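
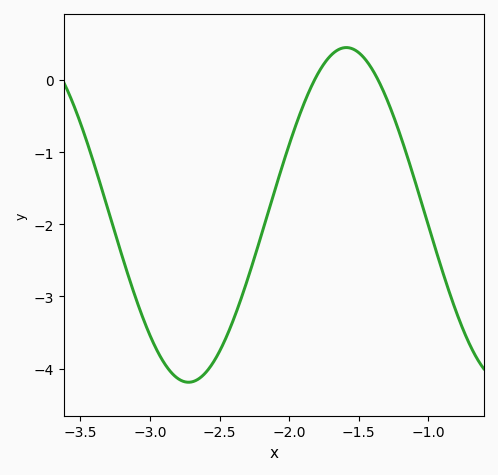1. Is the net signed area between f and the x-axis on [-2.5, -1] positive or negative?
negative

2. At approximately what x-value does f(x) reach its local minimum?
-2.7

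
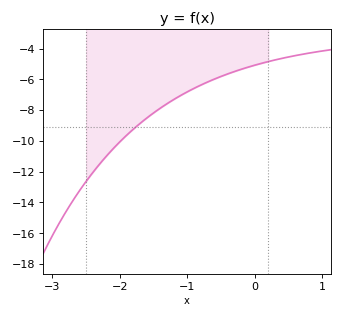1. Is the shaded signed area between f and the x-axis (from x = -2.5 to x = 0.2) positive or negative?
negative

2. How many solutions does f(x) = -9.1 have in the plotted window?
1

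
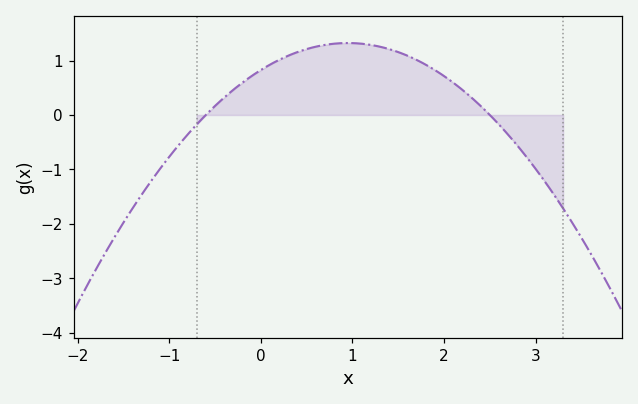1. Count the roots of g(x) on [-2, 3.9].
2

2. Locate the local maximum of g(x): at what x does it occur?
0.9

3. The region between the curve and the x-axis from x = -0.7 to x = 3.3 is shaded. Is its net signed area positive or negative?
positive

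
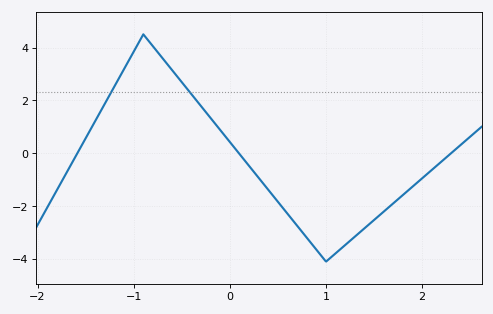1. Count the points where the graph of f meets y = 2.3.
2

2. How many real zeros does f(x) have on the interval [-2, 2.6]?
3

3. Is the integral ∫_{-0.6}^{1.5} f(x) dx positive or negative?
negative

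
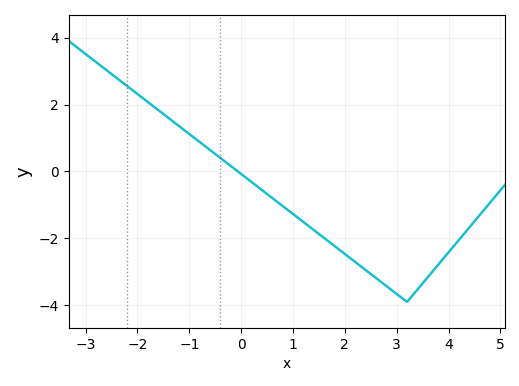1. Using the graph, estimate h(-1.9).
2.2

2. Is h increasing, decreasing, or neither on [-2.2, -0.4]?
decreasing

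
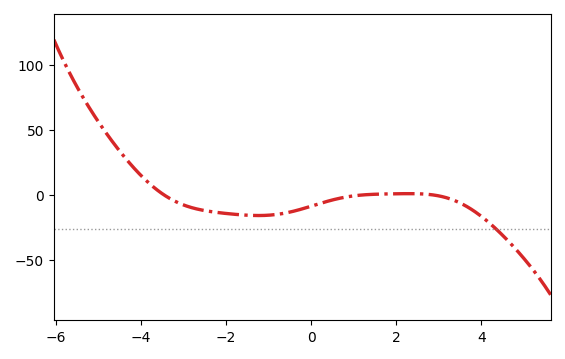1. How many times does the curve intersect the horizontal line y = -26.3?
1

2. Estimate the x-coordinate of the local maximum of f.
2.2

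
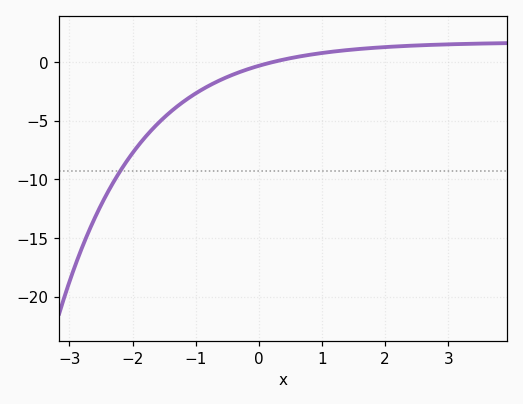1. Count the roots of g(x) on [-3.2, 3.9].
1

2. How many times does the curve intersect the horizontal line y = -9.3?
1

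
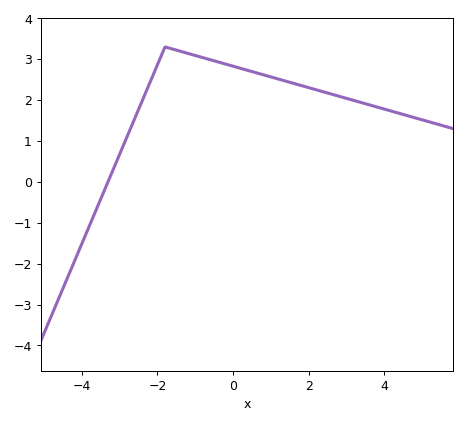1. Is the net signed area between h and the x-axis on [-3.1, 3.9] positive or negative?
positive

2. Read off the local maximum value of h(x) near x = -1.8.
3.3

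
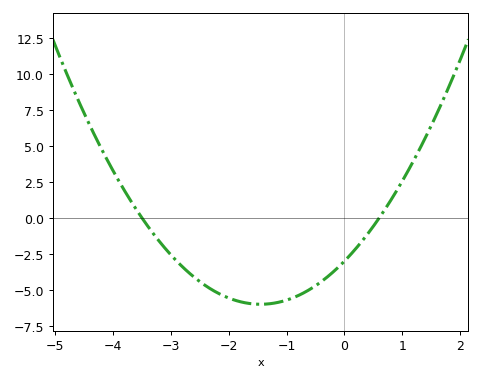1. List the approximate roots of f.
-3.5, 0.6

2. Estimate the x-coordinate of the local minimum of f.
-1.45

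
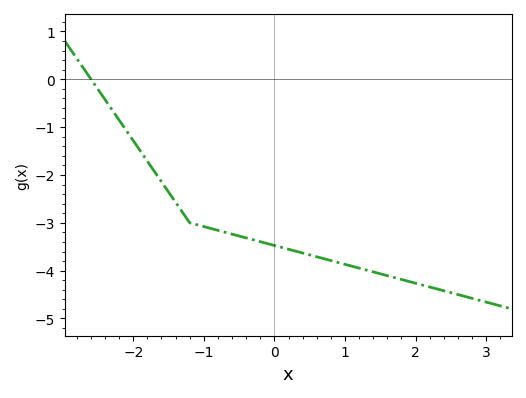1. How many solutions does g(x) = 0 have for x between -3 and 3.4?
1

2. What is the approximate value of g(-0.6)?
-3.24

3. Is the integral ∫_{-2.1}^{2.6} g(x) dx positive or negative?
negative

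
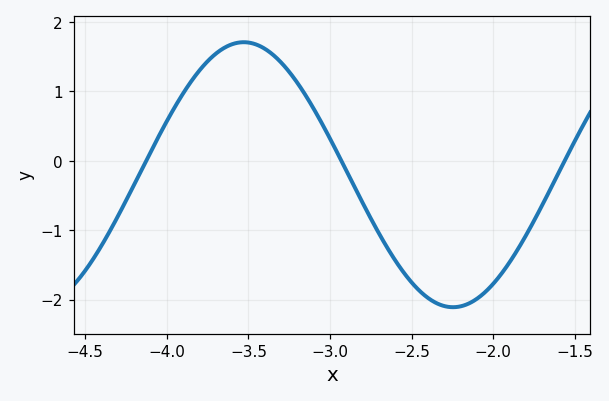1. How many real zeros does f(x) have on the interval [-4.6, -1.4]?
3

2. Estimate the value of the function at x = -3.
0.3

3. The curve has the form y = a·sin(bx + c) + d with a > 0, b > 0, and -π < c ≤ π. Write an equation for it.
y = 1.91sin(2.5x - 2.4) - 0.2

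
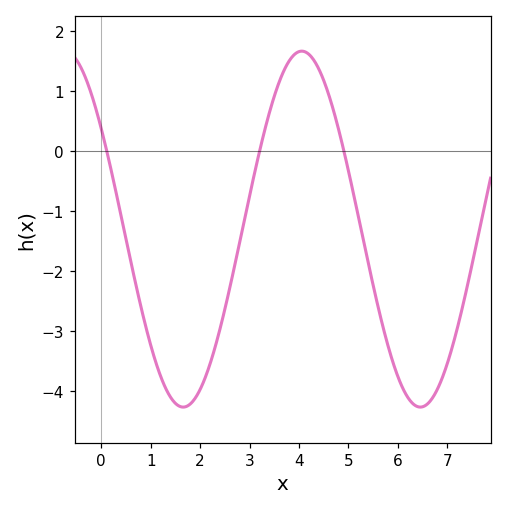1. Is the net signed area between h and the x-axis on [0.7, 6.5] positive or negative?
negative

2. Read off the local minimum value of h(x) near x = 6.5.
-4.3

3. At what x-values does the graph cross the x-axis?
0.2, 3.2, 5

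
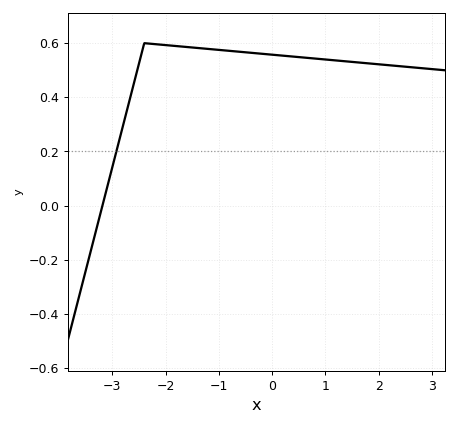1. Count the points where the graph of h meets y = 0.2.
1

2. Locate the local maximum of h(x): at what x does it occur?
-2.4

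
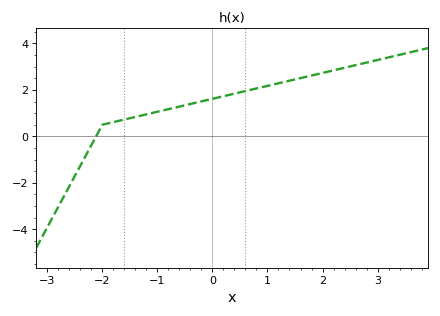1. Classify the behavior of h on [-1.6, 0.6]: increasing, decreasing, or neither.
increasing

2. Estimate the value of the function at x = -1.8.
0.612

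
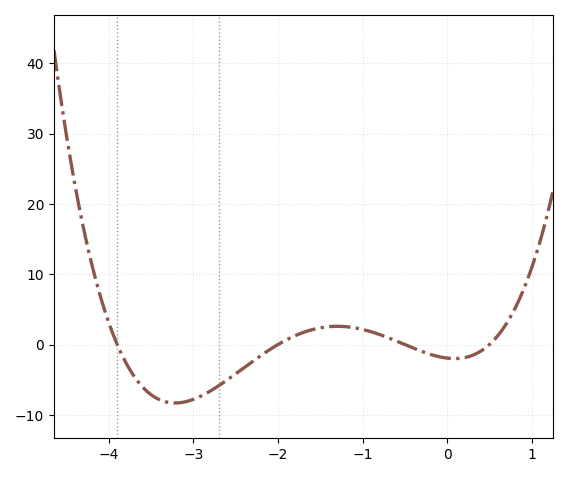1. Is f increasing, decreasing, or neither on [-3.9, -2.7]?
neither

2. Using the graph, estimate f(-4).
3.12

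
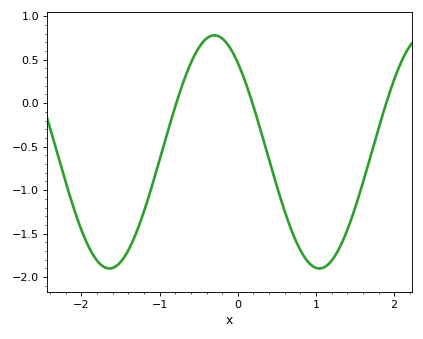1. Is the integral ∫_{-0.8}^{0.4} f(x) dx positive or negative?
positive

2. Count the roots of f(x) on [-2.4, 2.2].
3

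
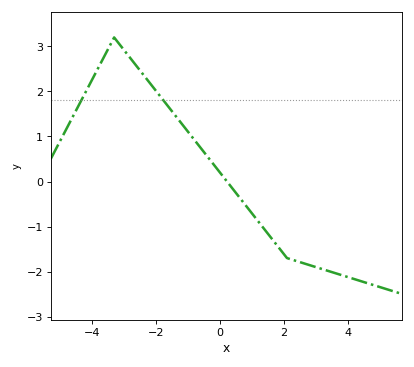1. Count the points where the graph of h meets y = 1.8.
2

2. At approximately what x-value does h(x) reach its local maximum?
-3.3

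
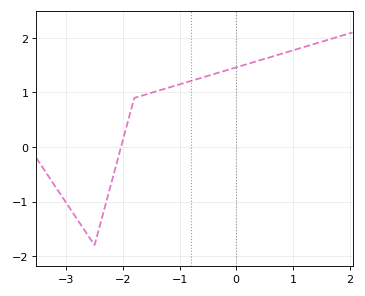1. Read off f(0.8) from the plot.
1.71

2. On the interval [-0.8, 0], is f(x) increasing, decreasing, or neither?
increasing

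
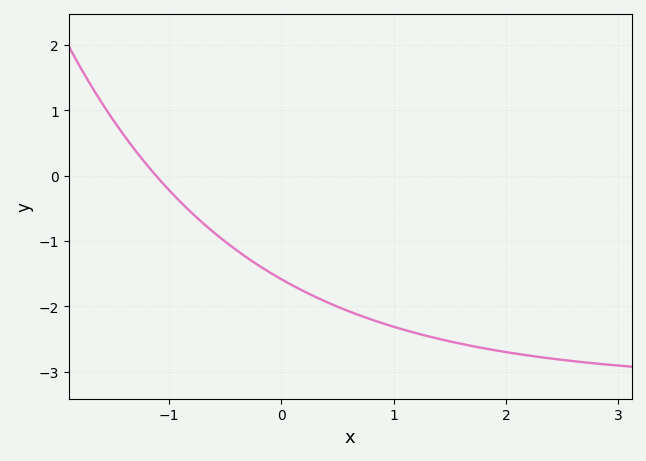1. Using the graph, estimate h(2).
-2.7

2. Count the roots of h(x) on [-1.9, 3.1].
1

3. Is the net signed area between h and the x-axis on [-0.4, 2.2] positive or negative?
negative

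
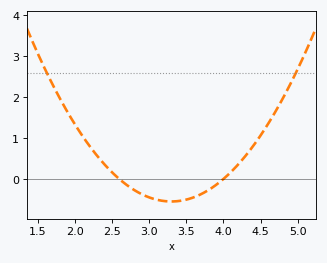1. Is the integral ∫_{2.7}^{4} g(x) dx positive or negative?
negative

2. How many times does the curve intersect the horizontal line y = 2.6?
2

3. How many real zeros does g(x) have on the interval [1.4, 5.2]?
2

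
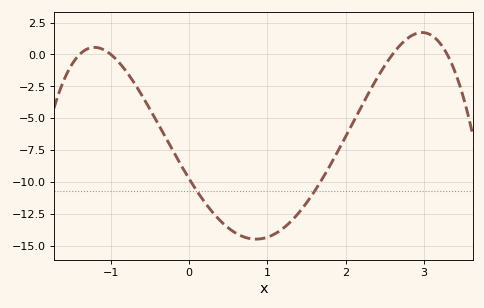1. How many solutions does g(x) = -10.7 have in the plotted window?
2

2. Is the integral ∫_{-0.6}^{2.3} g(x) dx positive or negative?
negative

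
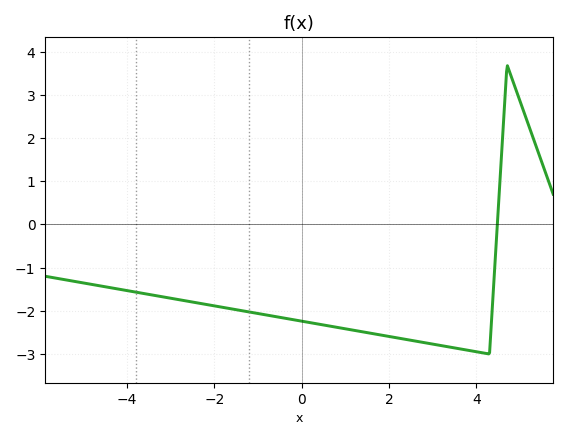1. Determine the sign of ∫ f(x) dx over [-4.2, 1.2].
negative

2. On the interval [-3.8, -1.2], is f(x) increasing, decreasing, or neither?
decreasing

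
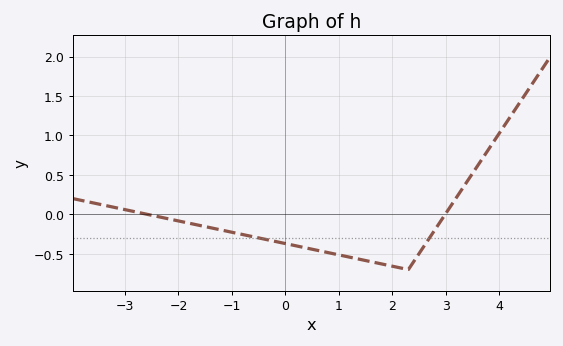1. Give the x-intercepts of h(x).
-2.58, 2.99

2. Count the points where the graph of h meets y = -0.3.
2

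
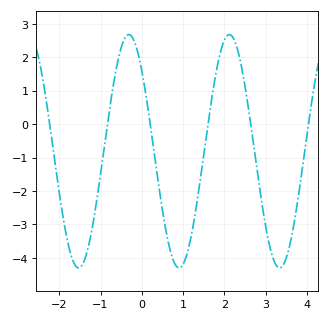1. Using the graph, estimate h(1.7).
0.815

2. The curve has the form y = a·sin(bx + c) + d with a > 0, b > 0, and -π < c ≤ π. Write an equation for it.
y = 3.49sin(2.58x + 2.38) - 0.81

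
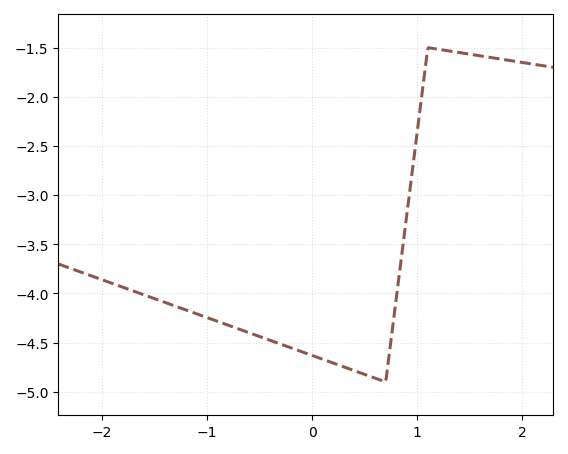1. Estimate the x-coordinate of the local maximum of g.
1.1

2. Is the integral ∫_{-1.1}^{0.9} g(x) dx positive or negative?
negative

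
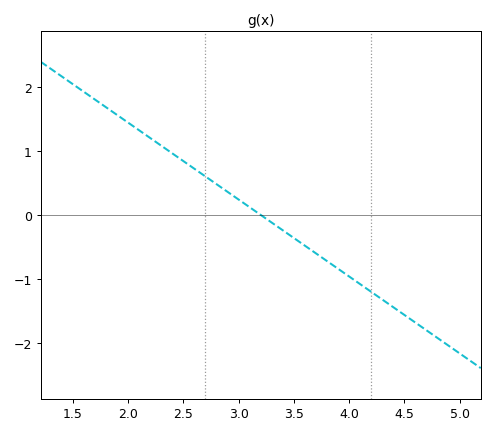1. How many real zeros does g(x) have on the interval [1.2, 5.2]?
1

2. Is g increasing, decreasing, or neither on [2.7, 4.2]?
decreasing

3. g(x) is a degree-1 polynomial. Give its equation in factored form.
y = -1.2(x - 3.2)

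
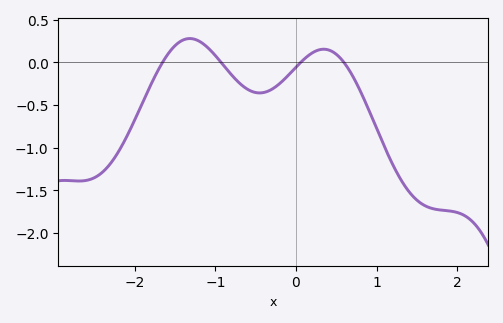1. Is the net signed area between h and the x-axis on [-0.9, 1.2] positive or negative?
negative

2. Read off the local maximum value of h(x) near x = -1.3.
0.278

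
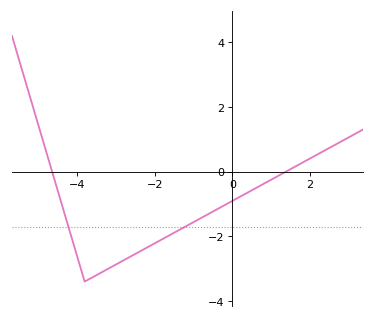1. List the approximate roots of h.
-4.6, 1.4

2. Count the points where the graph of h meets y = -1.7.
2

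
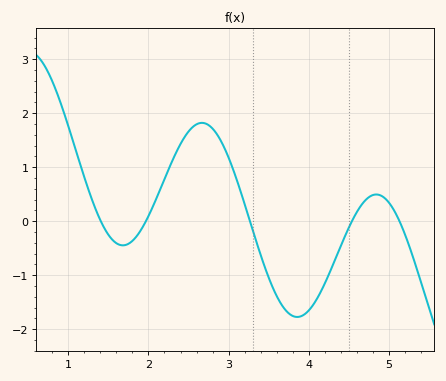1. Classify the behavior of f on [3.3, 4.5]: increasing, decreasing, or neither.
neither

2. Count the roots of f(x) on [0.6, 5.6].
5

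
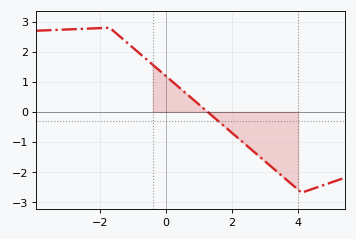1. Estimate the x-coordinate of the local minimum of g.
4.1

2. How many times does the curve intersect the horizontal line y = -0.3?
1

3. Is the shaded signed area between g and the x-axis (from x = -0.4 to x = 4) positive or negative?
negative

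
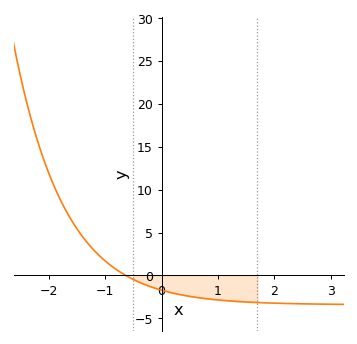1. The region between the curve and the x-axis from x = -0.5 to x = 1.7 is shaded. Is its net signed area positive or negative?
negative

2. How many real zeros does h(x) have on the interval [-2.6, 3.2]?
1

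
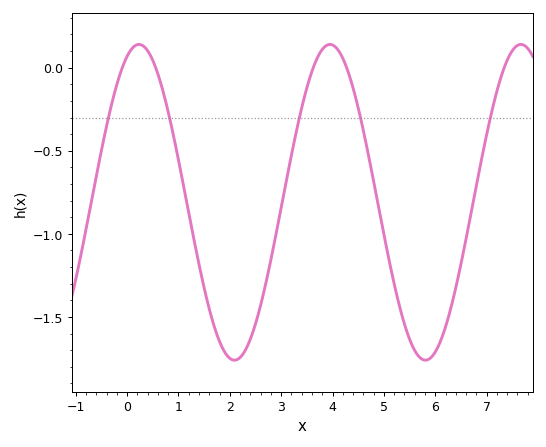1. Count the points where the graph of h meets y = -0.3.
5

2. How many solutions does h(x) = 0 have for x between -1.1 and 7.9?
5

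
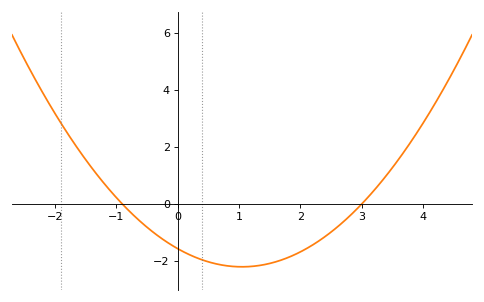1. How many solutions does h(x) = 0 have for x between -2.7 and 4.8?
2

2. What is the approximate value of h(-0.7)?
-0.429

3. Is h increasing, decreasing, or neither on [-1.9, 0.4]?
decreasing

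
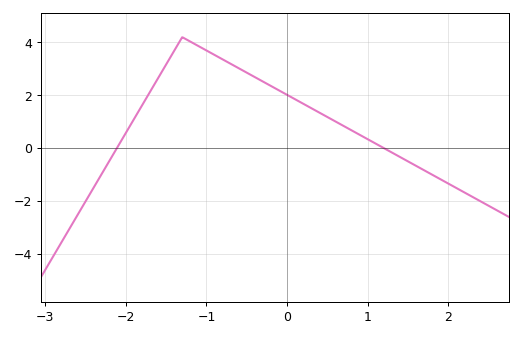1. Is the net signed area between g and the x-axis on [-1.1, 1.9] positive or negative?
positive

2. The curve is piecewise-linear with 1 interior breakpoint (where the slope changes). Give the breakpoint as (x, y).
(-1.3, 4.2)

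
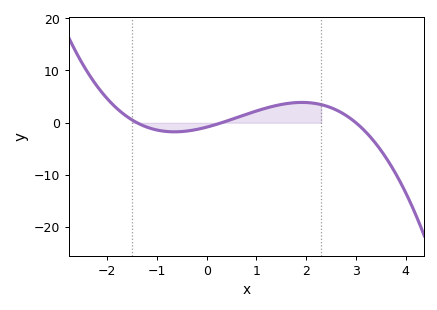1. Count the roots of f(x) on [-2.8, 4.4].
3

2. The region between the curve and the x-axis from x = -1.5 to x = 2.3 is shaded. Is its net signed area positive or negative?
positive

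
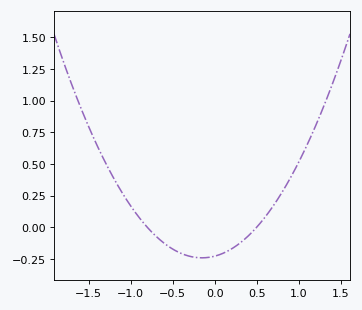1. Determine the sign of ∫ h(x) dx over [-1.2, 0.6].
negative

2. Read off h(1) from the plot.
0.513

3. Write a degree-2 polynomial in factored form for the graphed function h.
y = 0.57(x + 0.8)(x - 0.5)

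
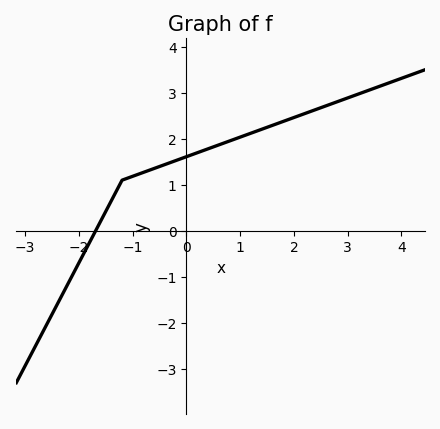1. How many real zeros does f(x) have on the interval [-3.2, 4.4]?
1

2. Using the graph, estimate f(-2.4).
-1.59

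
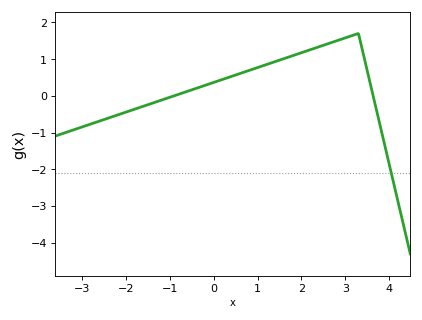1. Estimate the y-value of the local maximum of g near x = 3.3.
1.7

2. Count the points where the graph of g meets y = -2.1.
1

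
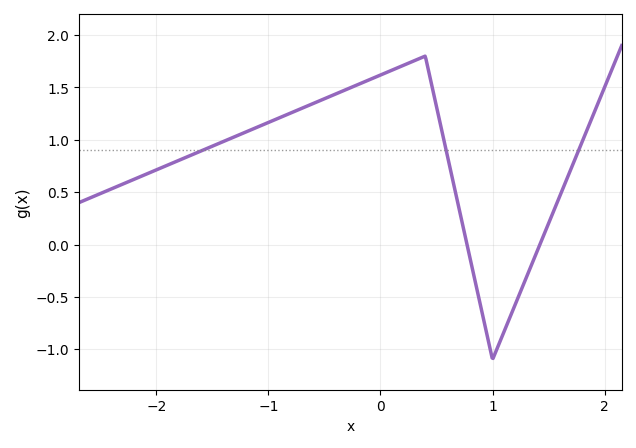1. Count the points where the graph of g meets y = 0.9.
3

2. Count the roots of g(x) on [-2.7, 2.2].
2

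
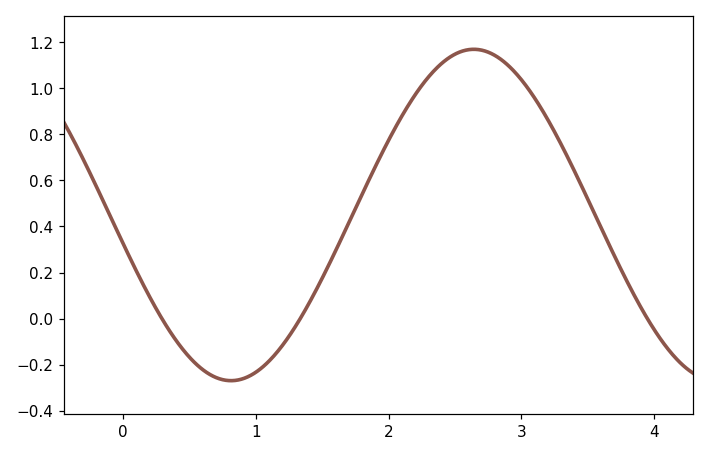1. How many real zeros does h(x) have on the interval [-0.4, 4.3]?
3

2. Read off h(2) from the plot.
0.775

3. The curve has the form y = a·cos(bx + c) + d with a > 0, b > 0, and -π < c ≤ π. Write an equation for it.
y = 0.72cos(1.72x + 1.74) + 0.45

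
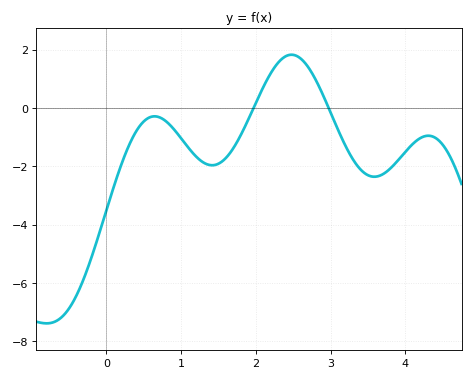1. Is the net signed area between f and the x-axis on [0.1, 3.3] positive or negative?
negative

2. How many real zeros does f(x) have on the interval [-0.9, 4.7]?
2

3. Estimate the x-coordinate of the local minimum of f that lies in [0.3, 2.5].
1.4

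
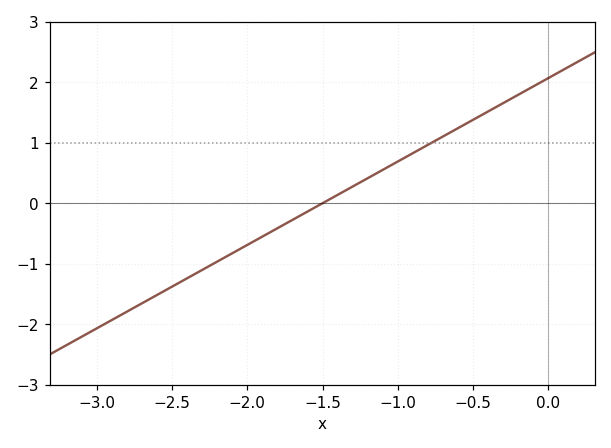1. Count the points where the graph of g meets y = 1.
1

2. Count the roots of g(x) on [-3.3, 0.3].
1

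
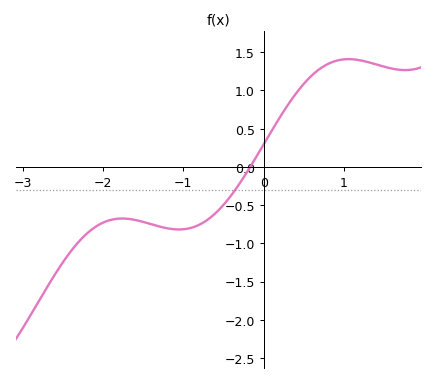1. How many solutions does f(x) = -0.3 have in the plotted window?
1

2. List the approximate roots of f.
-0.2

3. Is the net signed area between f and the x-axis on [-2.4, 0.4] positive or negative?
negative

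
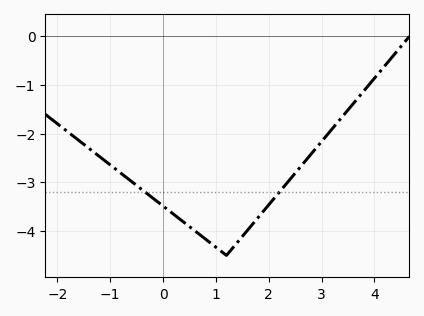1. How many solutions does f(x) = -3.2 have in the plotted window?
2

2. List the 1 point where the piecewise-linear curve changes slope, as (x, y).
(1.2, -4.5)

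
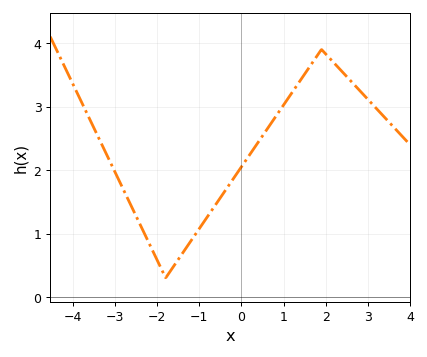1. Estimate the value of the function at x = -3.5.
2.66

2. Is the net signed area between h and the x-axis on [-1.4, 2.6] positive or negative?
positive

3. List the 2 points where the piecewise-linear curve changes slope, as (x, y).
(-1.8, 0.3); (1.9, 3.9)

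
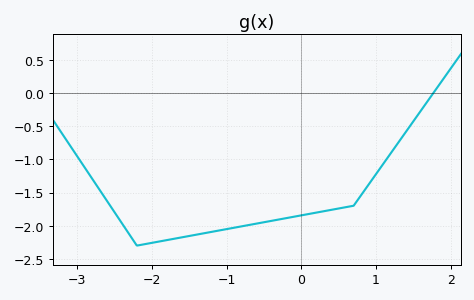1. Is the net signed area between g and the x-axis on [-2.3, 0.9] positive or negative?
negative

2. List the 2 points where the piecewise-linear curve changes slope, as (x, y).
(-2.2, -2.3); (0.7, -1.7)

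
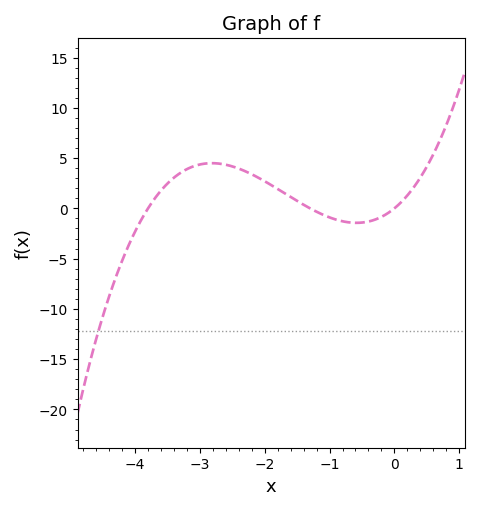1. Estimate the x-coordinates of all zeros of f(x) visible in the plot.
-3.8, -1.3, 0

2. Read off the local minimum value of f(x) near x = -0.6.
-1.44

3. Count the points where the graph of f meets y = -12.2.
1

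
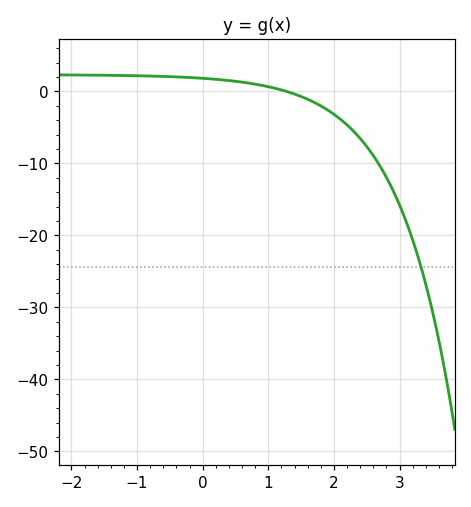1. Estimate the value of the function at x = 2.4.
-7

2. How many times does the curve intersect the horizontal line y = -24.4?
1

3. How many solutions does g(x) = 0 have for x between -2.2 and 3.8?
1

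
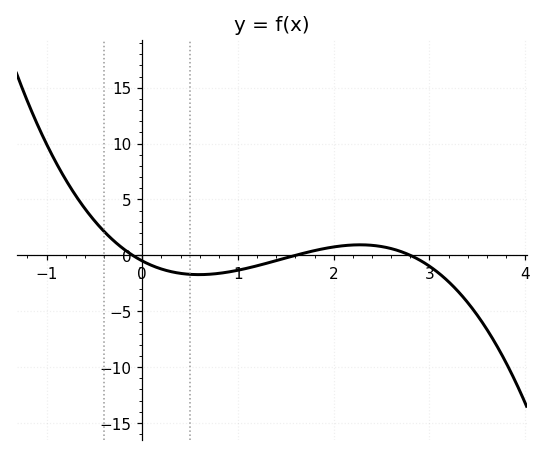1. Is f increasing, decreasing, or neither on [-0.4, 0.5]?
decreasing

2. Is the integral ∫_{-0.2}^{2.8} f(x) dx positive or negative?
negative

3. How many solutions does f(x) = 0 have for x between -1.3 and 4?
3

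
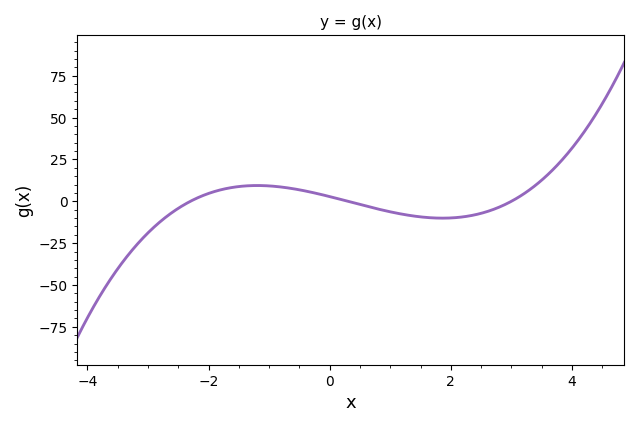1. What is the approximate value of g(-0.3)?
5.39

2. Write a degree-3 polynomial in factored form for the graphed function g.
y = 1.36(x + 2.3)(x - 0.3)(x - 3)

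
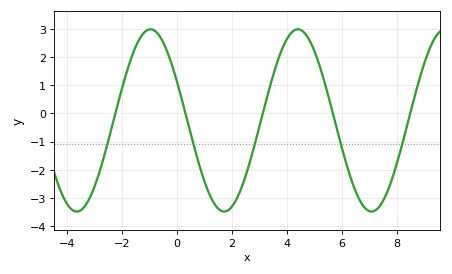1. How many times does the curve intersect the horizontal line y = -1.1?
5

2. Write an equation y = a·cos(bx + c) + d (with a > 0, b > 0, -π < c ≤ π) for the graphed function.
y = 3.24cos(1.2x + 1.1) - 0.25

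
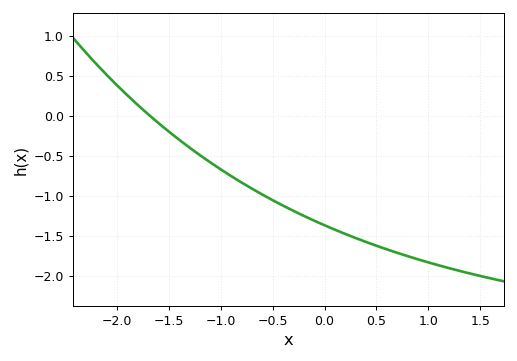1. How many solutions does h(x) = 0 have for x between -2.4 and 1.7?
1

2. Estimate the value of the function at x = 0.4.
-1.6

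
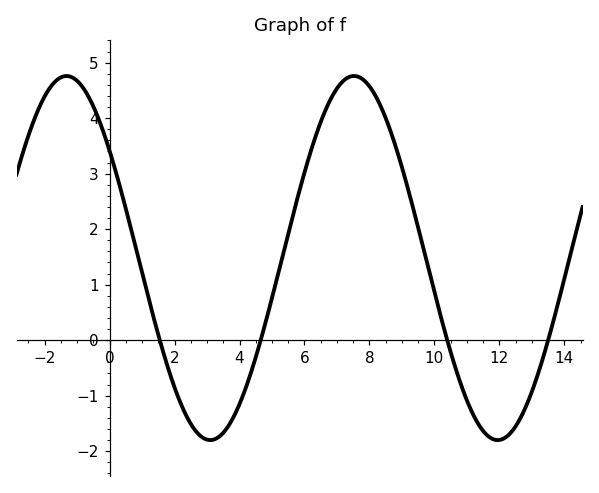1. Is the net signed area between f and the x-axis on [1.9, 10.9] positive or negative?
positive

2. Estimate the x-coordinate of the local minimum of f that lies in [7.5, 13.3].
12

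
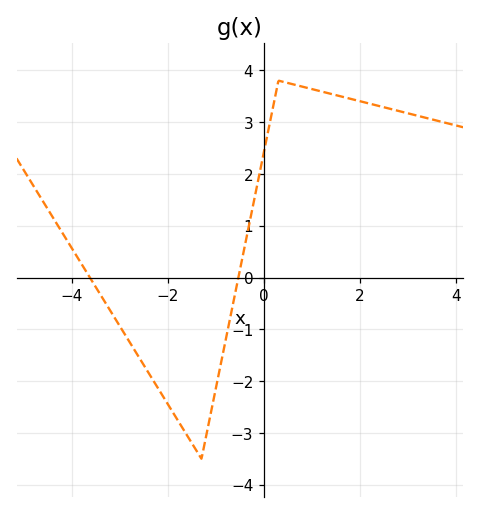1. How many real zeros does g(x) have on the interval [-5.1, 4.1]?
2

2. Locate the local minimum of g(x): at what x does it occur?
-1.3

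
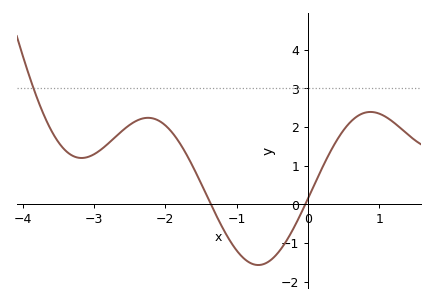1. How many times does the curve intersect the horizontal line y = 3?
1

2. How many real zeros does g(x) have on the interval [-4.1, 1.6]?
2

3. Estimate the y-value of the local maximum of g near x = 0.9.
2.39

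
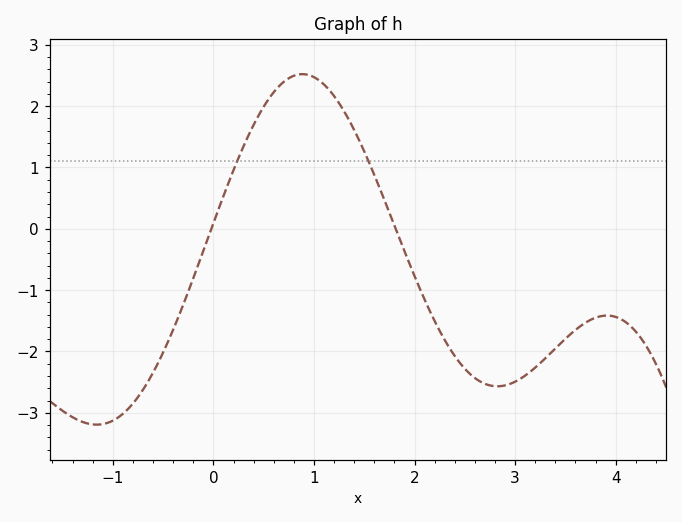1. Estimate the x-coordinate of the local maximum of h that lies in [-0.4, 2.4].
0.9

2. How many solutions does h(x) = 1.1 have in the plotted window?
2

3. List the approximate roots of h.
0, 1.8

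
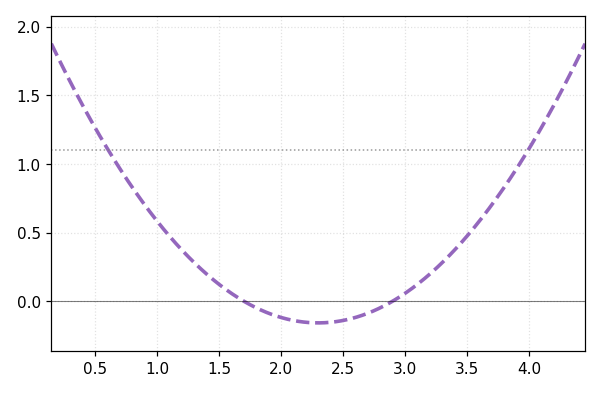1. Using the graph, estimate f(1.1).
0.475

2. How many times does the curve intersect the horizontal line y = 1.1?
2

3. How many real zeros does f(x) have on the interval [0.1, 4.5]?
2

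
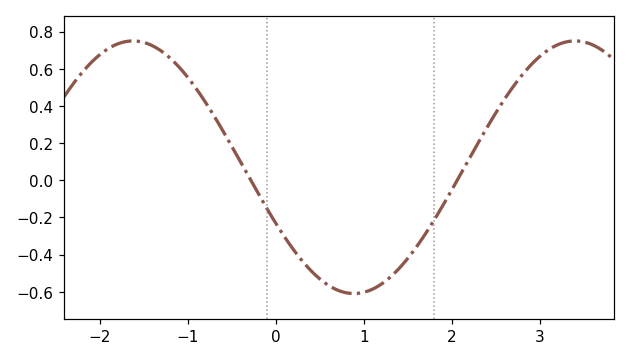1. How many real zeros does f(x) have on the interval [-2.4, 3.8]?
2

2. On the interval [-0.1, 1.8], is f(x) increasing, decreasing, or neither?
neither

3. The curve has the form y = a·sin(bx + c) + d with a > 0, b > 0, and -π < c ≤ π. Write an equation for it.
y = 0.68sin(1.25x - 2.68) + 0.07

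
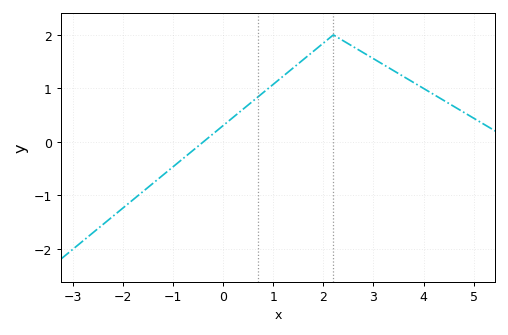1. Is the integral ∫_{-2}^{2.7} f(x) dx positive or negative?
positive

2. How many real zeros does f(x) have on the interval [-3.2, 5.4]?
1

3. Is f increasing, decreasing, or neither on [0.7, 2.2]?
increasing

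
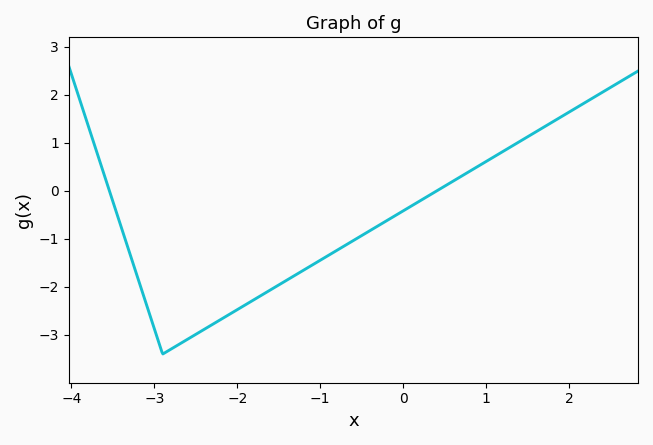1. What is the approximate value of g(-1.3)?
-1.8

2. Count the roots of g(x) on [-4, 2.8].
2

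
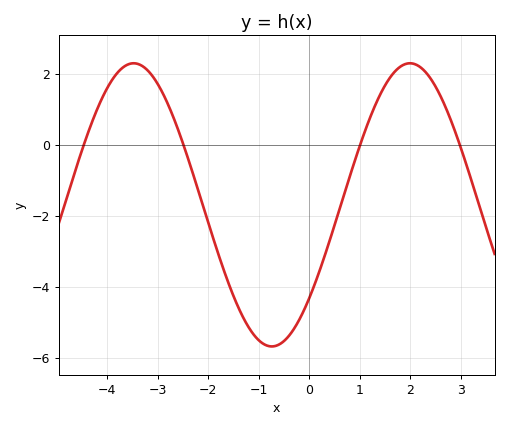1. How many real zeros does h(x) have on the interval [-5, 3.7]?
4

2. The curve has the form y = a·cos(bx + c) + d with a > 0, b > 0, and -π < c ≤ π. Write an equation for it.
y = 3.99cos(1.15x - 2.29) - 1.69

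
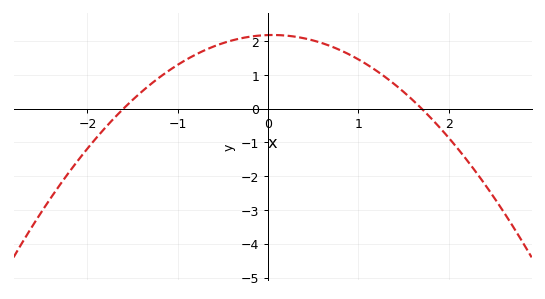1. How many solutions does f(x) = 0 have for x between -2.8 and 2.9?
2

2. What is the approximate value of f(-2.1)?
-1.5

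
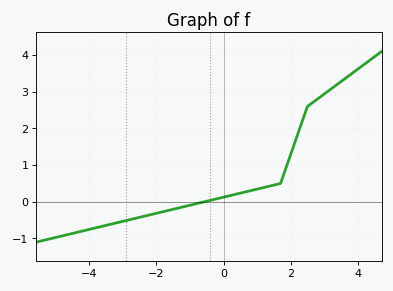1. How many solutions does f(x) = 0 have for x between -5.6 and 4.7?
1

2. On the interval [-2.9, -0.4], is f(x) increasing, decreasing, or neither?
increasing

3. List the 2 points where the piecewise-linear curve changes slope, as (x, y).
(1.7, 0.5); (2.5, 2.6)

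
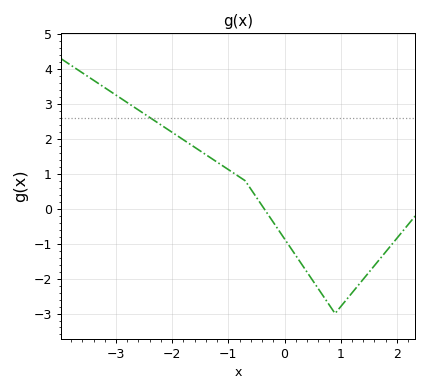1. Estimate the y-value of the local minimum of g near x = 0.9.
-3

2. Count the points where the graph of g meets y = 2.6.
1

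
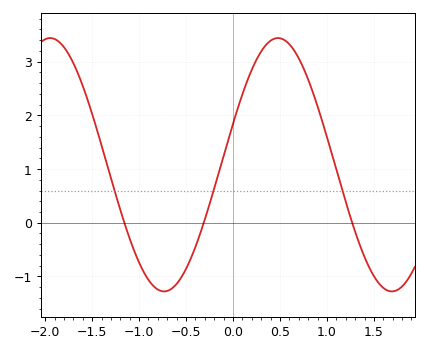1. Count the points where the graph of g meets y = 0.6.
3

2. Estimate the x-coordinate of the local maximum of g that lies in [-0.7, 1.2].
0.5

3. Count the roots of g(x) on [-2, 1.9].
3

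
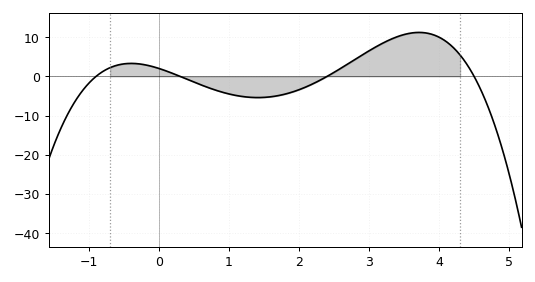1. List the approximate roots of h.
-0.9, 0.3, 2.4, 4.5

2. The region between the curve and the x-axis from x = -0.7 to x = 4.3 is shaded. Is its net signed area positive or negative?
positive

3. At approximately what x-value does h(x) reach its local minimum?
1.41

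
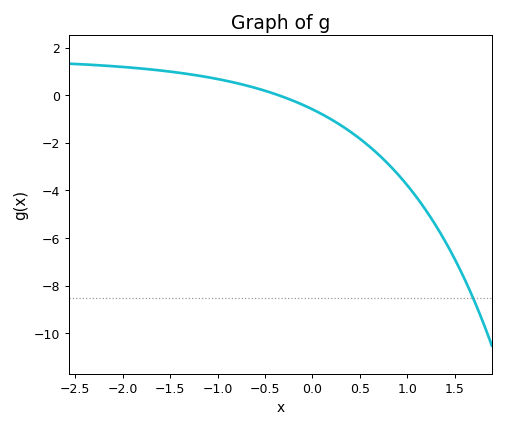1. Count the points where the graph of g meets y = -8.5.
1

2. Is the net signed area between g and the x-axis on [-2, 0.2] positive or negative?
positive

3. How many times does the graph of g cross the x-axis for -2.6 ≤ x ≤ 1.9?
1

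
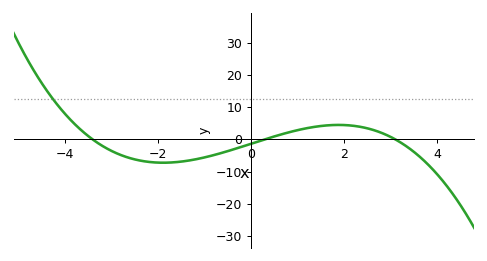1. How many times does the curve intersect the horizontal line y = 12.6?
1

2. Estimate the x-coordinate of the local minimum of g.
-1.8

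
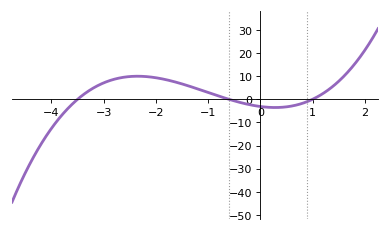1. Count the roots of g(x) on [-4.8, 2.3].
3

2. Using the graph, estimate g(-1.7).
7.91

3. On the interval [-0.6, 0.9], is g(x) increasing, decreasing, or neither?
neither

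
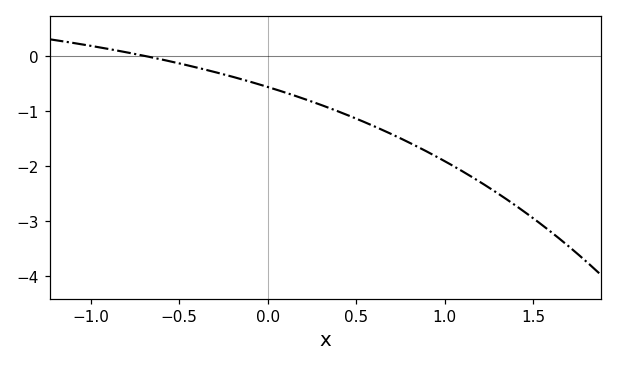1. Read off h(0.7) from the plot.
-1.4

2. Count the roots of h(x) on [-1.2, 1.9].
1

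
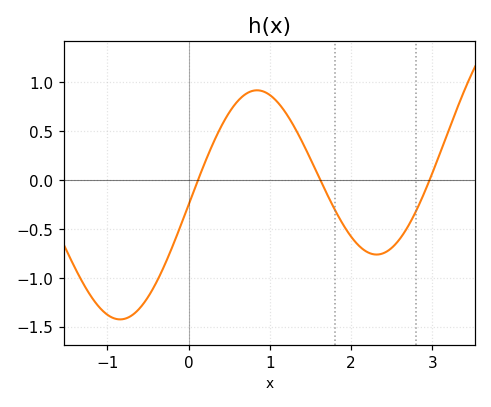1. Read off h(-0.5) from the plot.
-1.2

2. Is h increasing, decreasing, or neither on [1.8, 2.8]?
neither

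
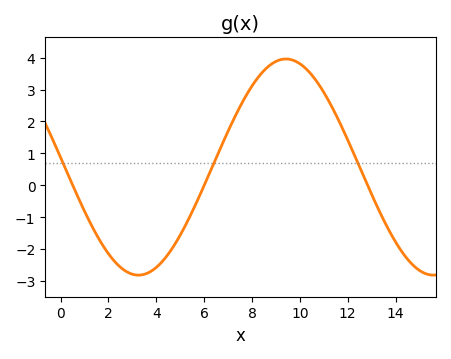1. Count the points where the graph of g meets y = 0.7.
3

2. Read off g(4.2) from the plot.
-2.44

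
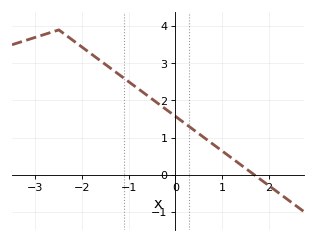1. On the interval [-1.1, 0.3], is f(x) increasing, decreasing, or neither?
decreasing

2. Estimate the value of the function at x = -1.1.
2.6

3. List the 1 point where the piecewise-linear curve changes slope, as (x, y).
(-2.5, 3.9)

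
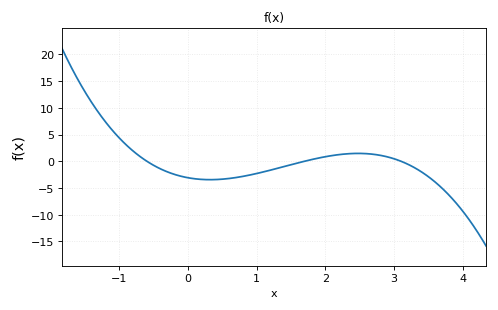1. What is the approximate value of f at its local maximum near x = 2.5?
1.46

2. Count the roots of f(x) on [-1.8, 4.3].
3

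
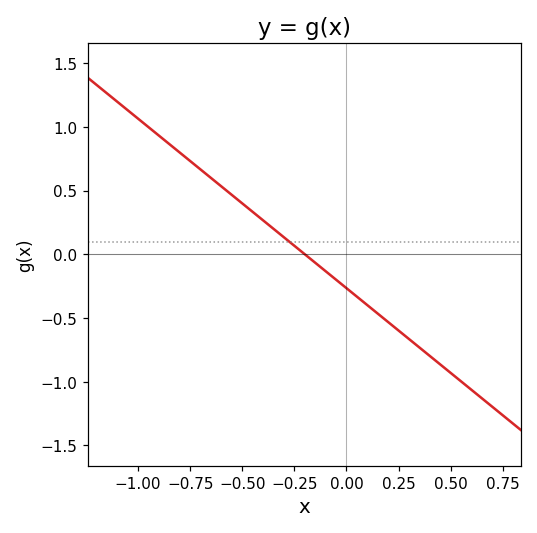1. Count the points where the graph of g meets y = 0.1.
1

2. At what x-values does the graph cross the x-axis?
-0.2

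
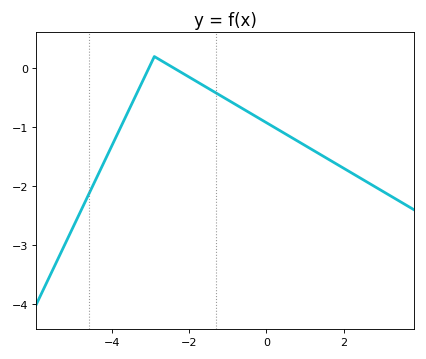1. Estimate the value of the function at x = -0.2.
-0.844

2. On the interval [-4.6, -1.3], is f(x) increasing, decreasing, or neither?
neither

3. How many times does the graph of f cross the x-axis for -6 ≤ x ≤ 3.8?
2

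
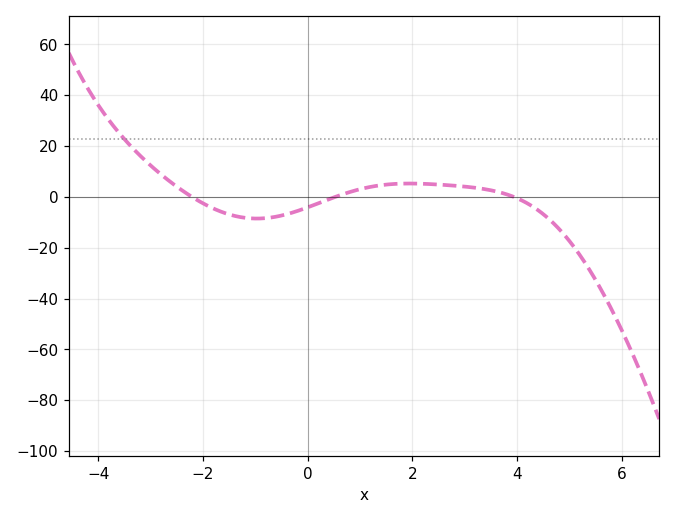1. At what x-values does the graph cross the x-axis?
-2.21, 0.524, 3.94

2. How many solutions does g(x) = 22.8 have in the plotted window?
1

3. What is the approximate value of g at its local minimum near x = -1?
-8.5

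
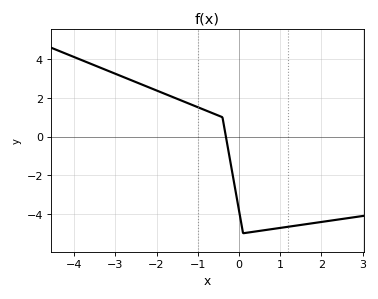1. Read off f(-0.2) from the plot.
-1.4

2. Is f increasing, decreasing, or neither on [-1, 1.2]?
neither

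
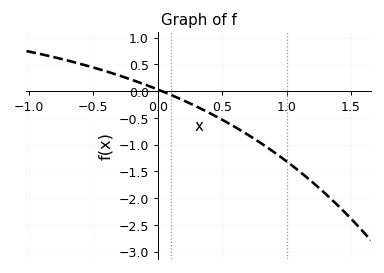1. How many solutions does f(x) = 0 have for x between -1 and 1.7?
1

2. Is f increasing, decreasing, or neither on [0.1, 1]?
decreasing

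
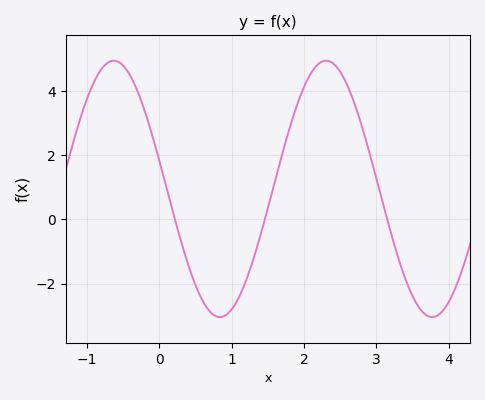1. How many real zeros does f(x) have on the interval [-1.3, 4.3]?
3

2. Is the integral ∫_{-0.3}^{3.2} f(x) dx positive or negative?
positive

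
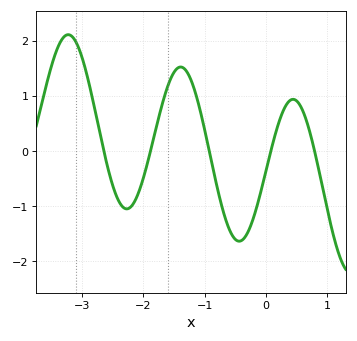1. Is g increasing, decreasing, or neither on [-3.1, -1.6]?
neither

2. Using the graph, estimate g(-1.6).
1.2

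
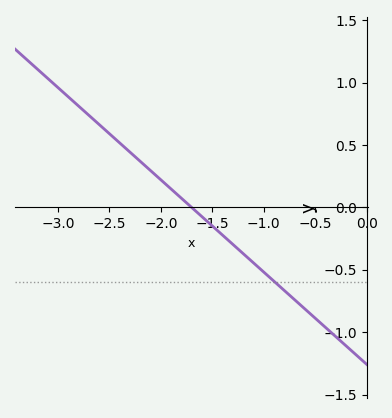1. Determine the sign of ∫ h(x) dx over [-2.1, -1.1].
negative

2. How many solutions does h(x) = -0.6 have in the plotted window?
1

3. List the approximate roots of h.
-1.7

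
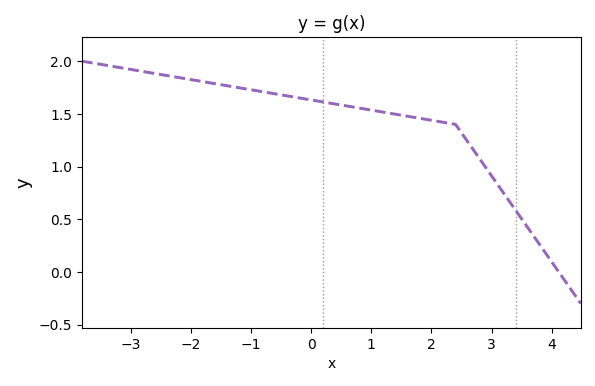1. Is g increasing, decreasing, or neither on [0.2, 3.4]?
decreasing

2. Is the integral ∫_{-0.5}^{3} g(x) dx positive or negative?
positive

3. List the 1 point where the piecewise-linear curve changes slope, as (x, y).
(2.4, 1.4)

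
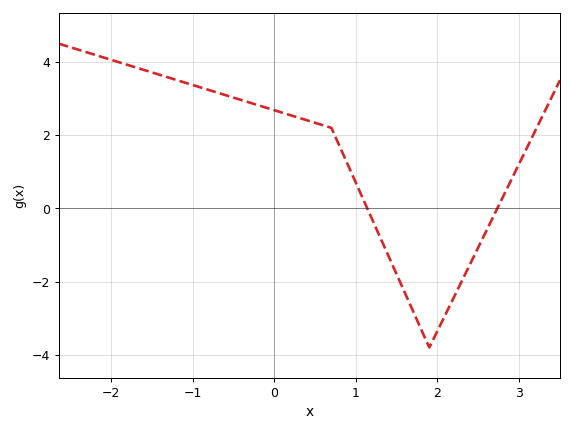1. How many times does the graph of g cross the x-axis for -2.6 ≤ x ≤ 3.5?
2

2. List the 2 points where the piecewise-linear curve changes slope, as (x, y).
(0.7, 2.2); (1.9, -3.8)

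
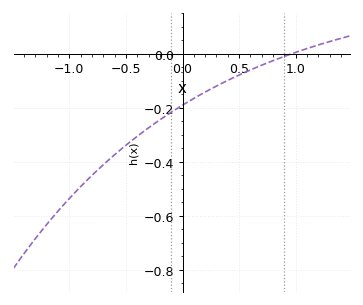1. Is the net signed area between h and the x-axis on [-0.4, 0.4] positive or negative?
negative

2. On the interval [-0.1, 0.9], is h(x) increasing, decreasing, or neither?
increasing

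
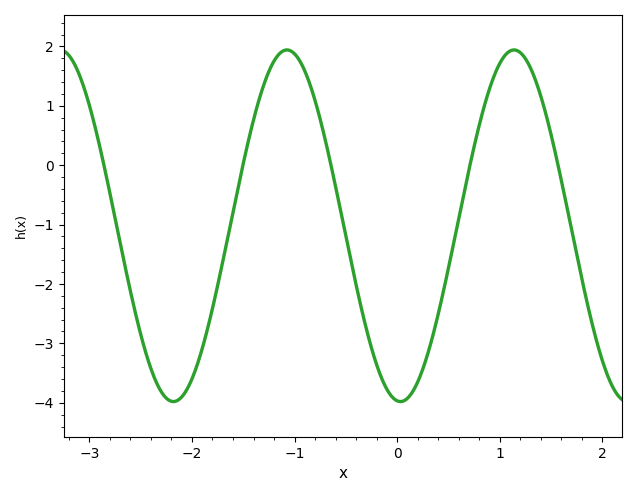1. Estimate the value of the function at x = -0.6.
-0.362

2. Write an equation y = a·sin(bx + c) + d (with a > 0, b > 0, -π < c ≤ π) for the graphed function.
y = 2.96sin(2.84x - 1.66) - 1.02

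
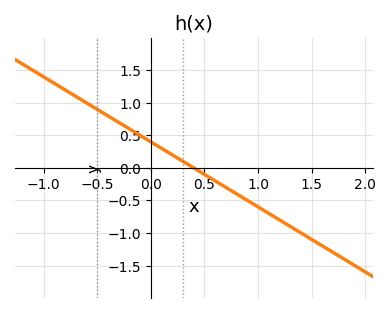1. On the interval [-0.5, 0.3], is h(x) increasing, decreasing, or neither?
decreasing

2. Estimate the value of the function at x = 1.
-0.6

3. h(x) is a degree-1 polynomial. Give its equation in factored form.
y = -1(x - 0.4)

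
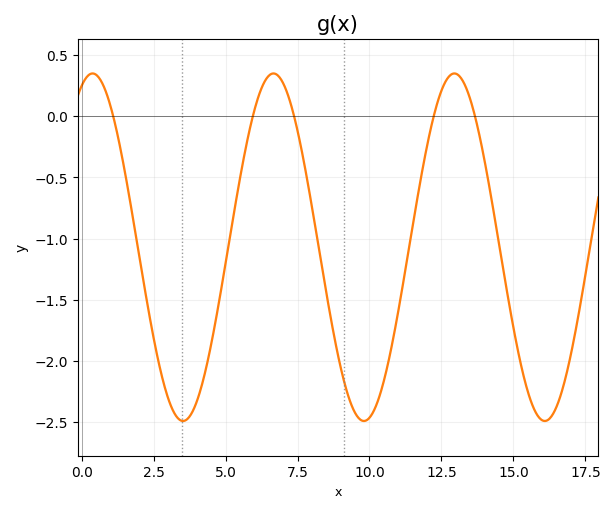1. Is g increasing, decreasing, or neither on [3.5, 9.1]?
neither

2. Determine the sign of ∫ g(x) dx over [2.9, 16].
negative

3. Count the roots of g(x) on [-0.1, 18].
5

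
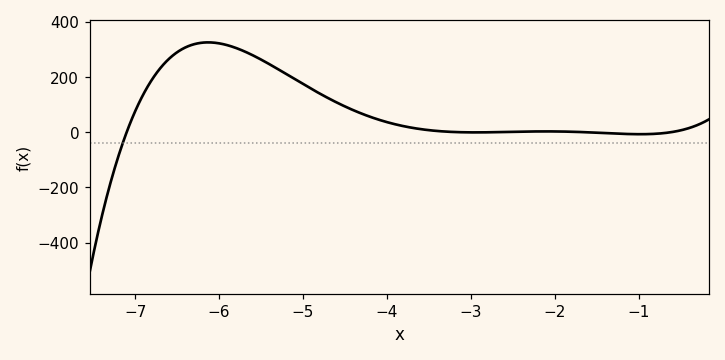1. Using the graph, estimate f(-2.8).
0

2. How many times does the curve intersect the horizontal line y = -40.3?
1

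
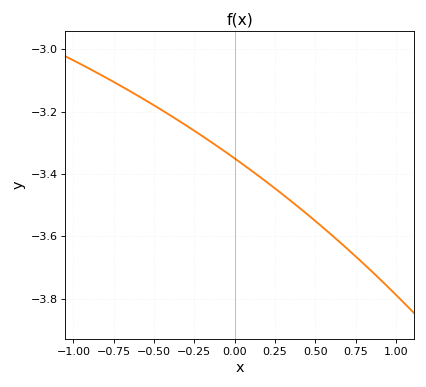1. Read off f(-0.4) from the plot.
-3.21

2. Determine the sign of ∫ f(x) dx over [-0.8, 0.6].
negative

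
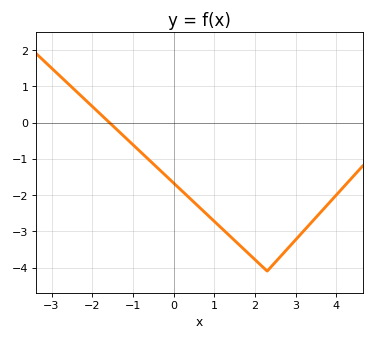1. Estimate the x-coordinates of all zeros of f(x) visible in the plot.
-1.6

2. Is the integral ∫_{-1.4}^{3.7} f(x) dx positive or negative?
negative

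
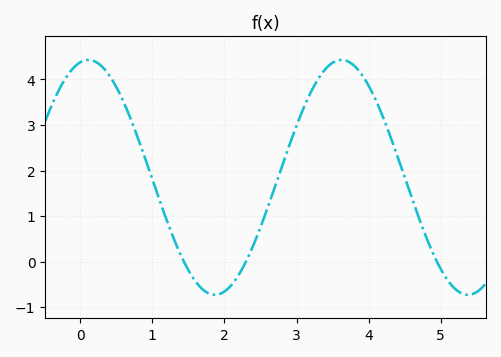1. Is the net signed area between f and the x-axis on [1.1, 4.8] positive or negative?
positive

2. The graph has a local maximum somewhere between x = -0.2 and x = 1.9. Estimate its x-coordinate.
0.114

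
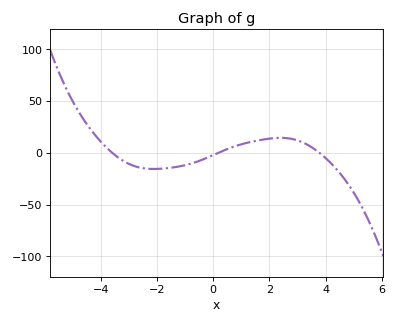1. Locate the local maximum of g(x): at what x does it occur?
2.4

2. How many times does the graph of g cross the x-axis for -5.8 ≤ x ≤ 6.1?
3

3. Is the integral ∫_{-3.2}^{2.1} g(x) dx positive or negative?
negative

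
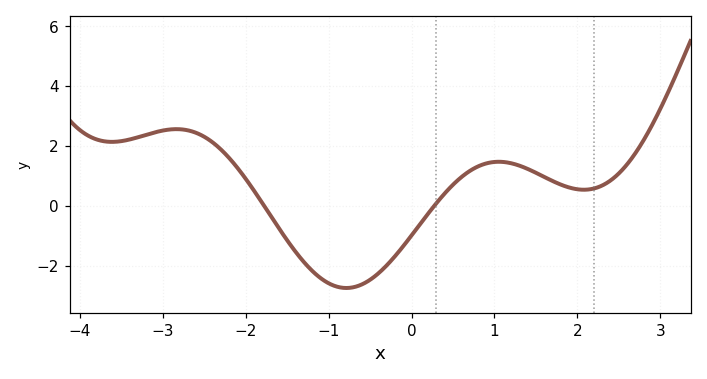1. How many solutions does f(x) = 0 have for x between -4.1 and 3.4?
2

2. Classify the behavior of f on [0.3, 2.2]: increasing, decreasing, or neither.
neither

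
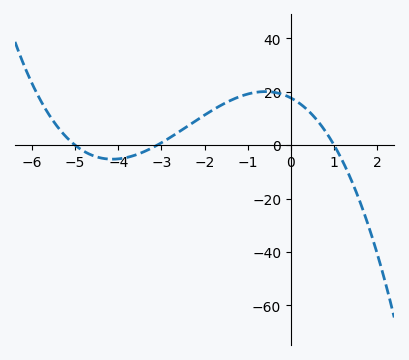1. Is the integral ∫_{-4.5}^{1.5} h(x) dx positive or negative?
positive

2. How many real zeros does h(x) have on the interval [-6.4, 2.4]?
3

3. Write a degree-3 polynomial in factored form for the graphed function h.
y = -1.14(x + 5)(x + 3.1)(x - 1)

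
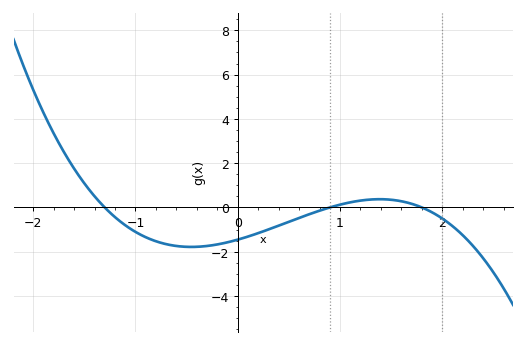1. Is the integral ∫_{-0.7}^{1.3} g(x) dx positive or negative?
negative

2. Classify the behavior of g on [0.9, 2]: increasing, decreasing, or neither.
neither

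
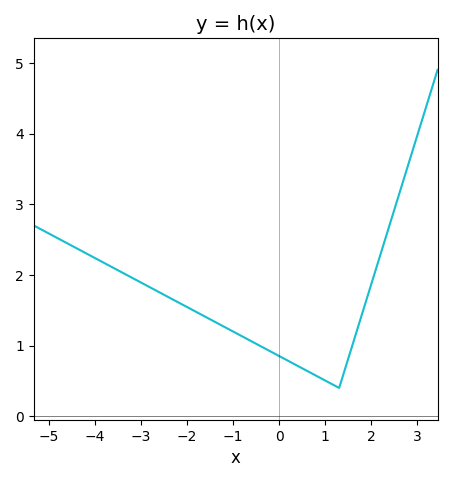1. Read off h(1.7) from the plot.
1.2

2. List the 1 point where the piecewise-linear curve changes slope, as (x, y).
(1.3, 0.4)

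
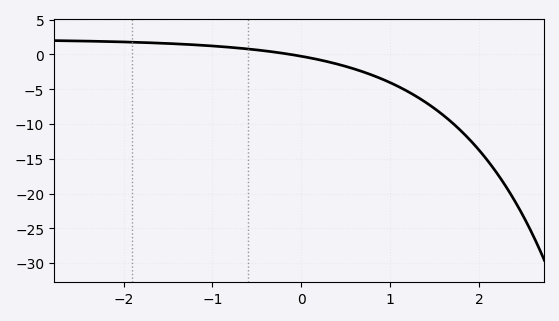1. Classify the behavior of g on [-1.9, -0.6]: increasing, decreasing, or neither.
decreasing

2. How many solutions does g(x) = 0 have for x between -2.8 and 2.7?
1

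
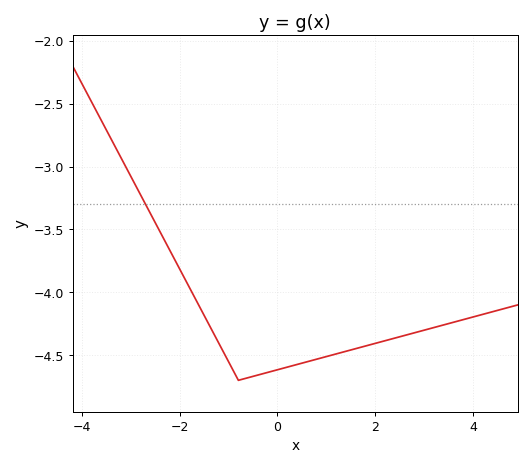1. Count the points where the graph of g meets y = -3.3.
1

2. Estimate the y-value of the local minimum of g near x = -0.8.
-4.7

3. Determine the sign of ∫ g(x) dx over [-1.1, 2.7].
negative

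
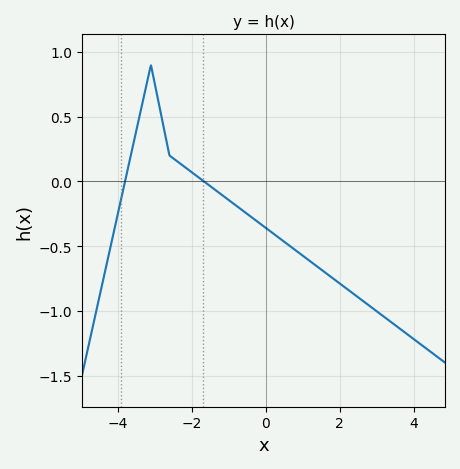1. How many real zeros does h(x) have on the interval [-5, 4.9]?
2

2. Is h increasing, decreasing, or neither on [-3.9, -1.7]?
neither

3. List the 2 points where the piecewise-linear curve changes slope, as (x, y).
(-3.1, 0.9); (-2.6, 0.2)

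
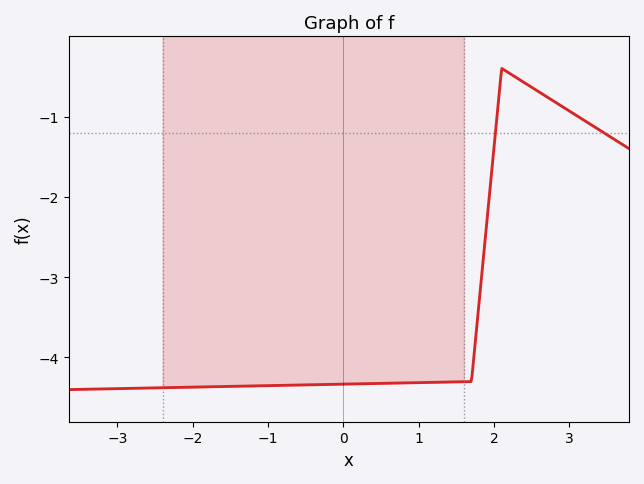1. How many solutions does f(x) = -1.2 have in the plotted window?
2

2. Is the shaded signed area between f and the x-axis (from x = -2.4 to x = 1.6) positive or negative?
negative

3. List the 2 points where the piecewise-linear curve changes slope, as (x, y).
(1.7, -4.3); (2.1, -0.4)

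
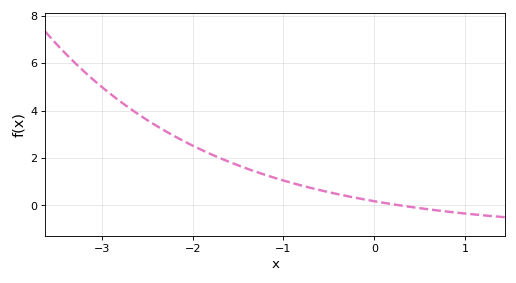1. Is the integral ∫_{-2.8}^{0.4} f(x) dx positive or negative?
positive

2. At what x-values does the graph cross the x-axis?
0.291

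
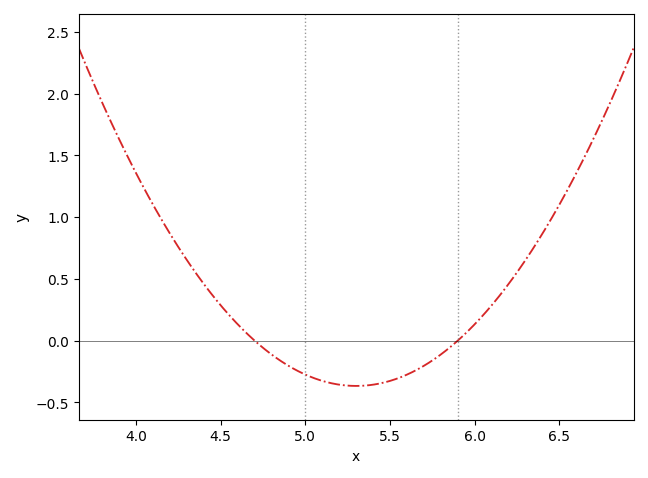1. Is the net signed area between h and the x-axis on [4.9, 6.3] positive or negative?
negative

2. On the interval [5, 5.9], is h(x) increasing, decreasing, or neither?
neither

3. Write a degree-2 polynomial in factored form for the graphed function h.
y = 1.02(x - 4.7)(x - 5.9)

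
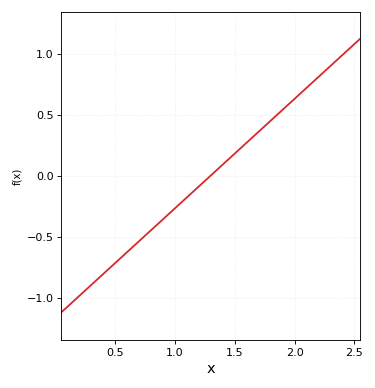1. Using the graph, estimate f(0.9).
-0.36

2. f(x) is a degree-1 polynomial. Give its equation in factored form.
y = 0.9(x - 1.3)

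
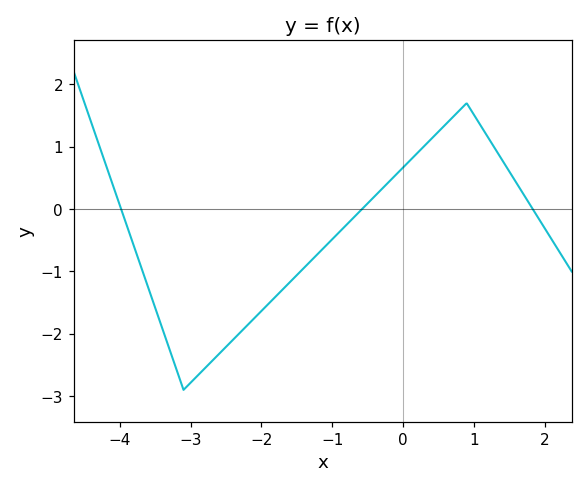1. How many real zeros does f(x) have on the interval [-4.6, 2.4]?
3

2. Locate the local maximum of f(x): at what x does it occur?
0.899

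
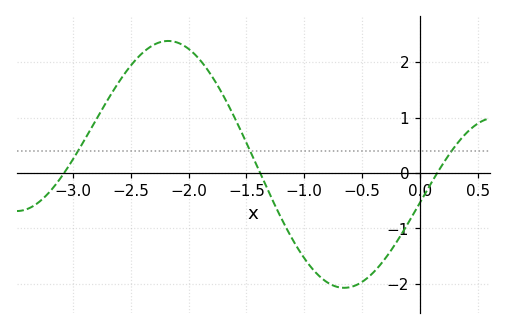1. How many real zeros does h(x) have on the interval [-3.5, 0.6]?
3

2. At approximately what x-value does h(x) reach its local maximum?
-2.2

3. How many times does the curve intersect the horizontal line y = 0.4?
3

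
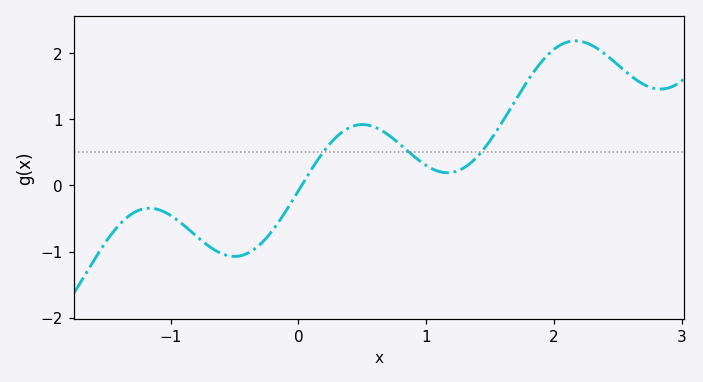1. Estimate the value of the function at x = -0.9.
-0.598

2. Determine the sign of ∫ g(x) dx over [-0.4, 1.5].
positive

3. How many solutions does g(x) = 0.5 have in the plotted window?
3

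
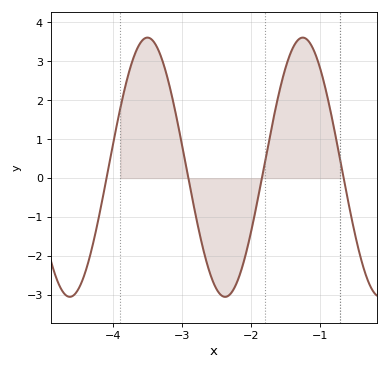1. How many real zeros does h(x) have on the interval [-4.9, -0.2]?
4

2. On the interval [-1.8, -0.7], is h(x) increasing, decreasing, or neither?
neither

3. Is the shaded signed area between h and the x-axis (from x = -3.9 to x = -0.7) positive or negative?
positive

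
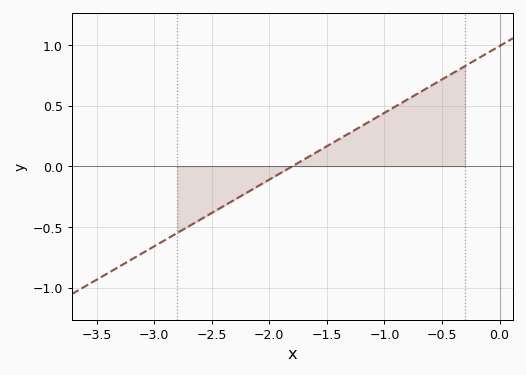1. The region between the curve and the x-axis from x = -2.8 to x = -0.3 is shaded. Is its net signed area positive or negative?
positive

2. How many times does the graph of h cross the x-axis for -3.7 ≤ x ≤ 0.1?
1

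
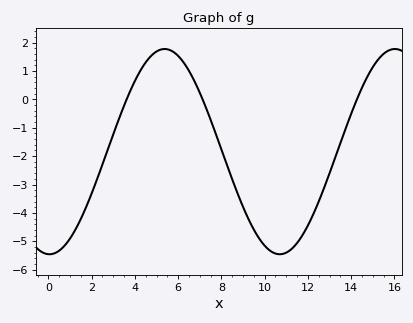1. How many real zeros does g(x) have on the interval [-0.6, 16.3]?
3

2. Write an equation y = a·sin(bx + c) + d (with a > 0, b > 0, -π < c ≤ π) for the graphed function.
y = 3.62sin(0.59x - 1.6) - 1.84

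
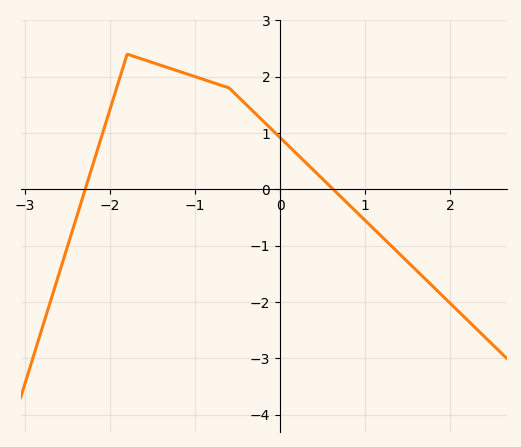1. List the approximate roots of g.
-2.3, 0.6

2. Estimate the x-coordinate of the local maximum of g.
-1.8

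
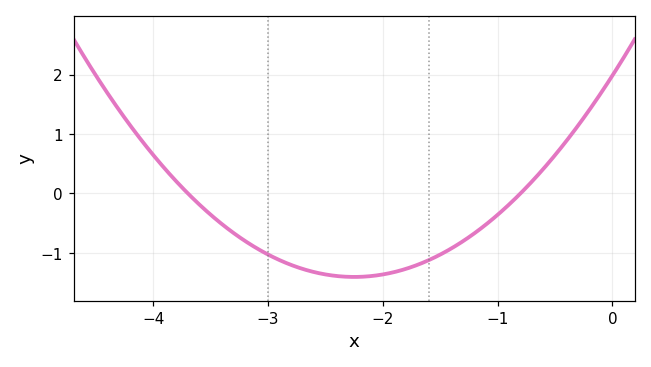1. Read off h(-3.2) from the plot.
-0.8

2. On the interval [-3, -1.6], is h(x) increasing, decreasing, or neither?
neither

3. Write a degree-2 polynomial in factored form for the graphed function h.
y = 0.67(x + 3.7)(x + 0.8)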